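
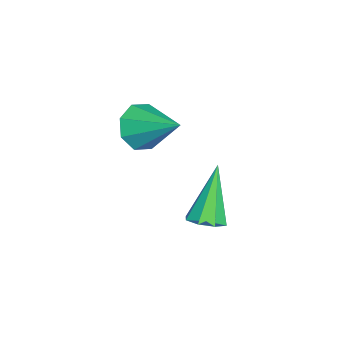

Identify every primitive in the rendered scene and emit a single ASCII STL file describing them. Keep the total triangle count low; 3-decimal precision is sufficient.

solid 
facet normal -0.430 -0.752 -0.499
outer loop
vertex 0.396 -1.272 2.758
vertex -0.374 -0.808 2.723
vertex 0.353 -0.875 2.197
endloop
endfacet
facet normal 0.998 0.020 -0.062
outer loop
vertex 0.396 -1.272 2.758
vertex 0.353 -0.875 2.197
vertex 0.414 0.568 3.637
endloop
endfacet
facet normal -0.431 -0.752 -0.500
outer loop
vertex 0.353 -0.875 2.197
vertex -0.374 -0.808 2.723
vertex -0.116 -0.438 1.944
endloop
endfacet
facet normal 0.718 0.476 -0.508
outer loop
vertex 0.353 -0.875 2.197
vertex -0.116 -0.438 1.944
vertex 0.414 0.568 3.637
endloop
endfacet
facet normal -0.430 -0.752 -0.500
outer loop
vertex -0.116 -0.438 1.944
vertex -0.374 -0.808 2.723
vertex -0.736 -0.218 2.147
endloop
endfacet
facet normal 0.122 0.836 -0.535
outer loop
vertex -0.116 -0.438 1.944
vertex -0.736 -0.218 2.147
vertex 0.414 0.568 3.637
endloop
endfacet
facet normal -0.431 -0.752 -0.499
outer loop
vertex -0.736 -0.218 2.147
vertex -0.374 -0.808 2.723
vertex -1.144 -0.343 2.688
endloop
endfacet
facet normal -0.441 0.888 -0.128
outer loop
vertex -0.736 -0.218 2.147
vertex -1.144 -0.343 2.688
vertex 0.414 0.568 3.637
endloop
endfacet
facet normal -0.431 -0.752 -0.499
outer loop
vertex -1.144 -0.343 2.688
vertex -0.374 -0.808 2.723
vertex -1.101 -0.74 3.249
endloop
endfacet
facet normal -0.642 0.602 0.475
outer loop
vertex -1.144 -0.343 2.688
vertex -1.101 -0.74 3.249
vertex 0.414 0.568 3.637
endloop
endfacet
facet normal -0.432 -0.751 -0.500
outer loop
vertex -1.101 -0.74 3.249
vertex -0.374 -0.808 2.723
vertex -0.633 -1.177 3.501
endloop
endfacet
facet normal -0.361 0.145 0.921
outer loop
vertex -1.101 -0.74 3.249
vertex -0.633 -1.177 3.501
vertex 0.414 0.568 3.637
endloop
endfacet
facet normal -0.431 -0.751 -0.500
outer loop
vertex -0.633 -1.177 3.501
vertex -0.374 -0.808 2.723
vertex -0.013 -1.398 3.298
endloop
endfacet
facet normal 0.234 -0.214 0.948
outer loop
vertex -0.633 -1.177 3.501
vertex -0.013 -1.398 3.298
vertex 0.414 0.568 3.637
endloop
endfacet
facet normal -0.430 -0.751 -0.501
outer loop
vertex -0.013 -1.398 3.298
vertex -0.374 -0.808 2.723
vertex 0.396 -1.272 2.758
endloop
endfacet
facet normal 0.797 -0.267 0.542
outer loop
vertex -0.013 -1.398 3.298
vertex 0.396 -1.272 2.758
vertex 0.414 0.568 3.637
endloop
endfacet
facet normal 0.470 -0.071 -0.880
outer loop
vertex 0.566 1.154 -0.867
vertex -0.026 1.292 -1.194
vertex 0.494 1.671 -0.947
endloop
endfacet
facet normal 0.707 0.203 0.678
outer loop
vertex 0.566 1.154 -0.867
vertex 0.494 1.671 -0.947
vertex -1.054 1.448 0.734
endloop
endfacet
facet normal 0.469 -0.070 -0.880
outer loop
vertex 0.494 1.671 -0.947
vertex -0.026 1.292 -1.194
vertex 0.118 1.966 -1.171
endloop
endfacet
facet normal 0.370 0.813 0.449
outer loop
vertex 0.494 1.671 -0.947
vertex 0.118 1.966 -1.171
vertex -1.054 1.448 0.734
endloop
endfacet
facet normal 0.470 -0.070 -0.880
outer loop
vertex 0.118 1.966 -1.171
vertex -0.026 1.292 -1.194
vertex -0.343 1.866 -1.409
endloop
endfacet
facet normal -0.260 0.960 0.101
outer loop
vertex 0.118 1.966 -1.171
vertex -0.343 1.866 -1.409
vertex -1.054 1.448 0.734
endloop
endfacet
facet normal 0.470 -0.070 -0.880
outer loop
vertex -0.343 1.866 -1.409
vertex -0.026 1.292 -1.194
vertex -0.618 1.43 -1.521
endloop
endfacet
facet normal -0.815 0.556 -0.162
outer loop
vertex -0.343 1.866 -1.409
vertex -0.618 1.43 -1.521
vertex -1.054 1.448 0.734
endloop
endfacet
facet normal 0.469 -0.072 -0.880
outer loop
vertex -0.618 1.43 -1.521
vertex -0.026 1.292 -1.194
vertex -0.547 0.913 -1.441
endloop
endfacet
facet normal -0.969 -0.162 -0.186
outer loop
vertex -0.618 1.43 -1.521
vertex -0.547 0.913 -1.441
vertex -1.054 1.448 0.734
endloop
endfacet
facet normal 0.470 -0.072 -0.880
outer loop
vertex -0.547 0.913 -1.441
vertex -0.026 1.292 -1.194
vertex -0.171 0.618 -1.216
endloop
endfacet
facet normal -0.632 -0.773 0.043
outer loop
vertex -0.547 0.913 -1.441
vertex -0.171 0.618 -1.216
vertex -1.054 1.448 0.734
endloop
endfacet
facet normal 0.468 -0.072 -0.881
outer loop
vertex -0.171 0.618 -1.216
vertex -0.026 1.292 -1.194
vertex 0.29 0.718 -0.979
endloop
endfacet
facet normal -0.001 -0.920 0.391
outer loop
vertex -0.171 0.618 -1.216
vertex 0.29 0.718 -0.979
vertex -1.054 1.448 0.734
endloop
endfacet
facet normal 0.470 -0.071 -0.880
outer loop
vertex 0.29 0.718 -0.979
vertex -0.026 1.292 -1.194
vertex 0.566 1.154 -0.867
endloop
endfacet
facet normal 0.552 -0.517 0.654
outer loop
vertex 0.29 0.718 -0.979
vertex 0.566 1.154 -0.867
vertex -1.054 1.448 0.734
endloop
endfacet

endsolid


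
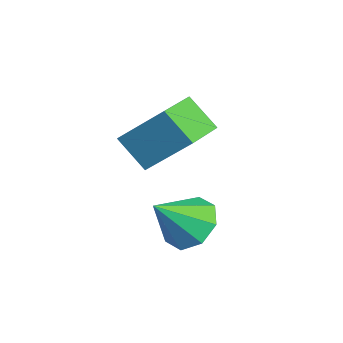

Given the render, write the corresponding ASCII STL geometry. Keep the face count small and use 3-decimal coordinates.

solid 
facet normal -0.362 -0.602 -0.712
outer loop
vertex -1.283 -1.408 2.182
vertex -2.523 -0.314 1.888
vertex -0.452 -0.734 1.189
endloop
endfacet
facet normal 0.738 -0.652 0.175
outer loop
vertex 0.323 0.554 2.712
vertex -1.283 -1.408 2.182
vertex -0.452 -0.734 1.189
endloop
endfacet
facet normal -0.362 -0.601 -0.712
outer loop
vertex -0.452 -0.734 1.189
vertex -2.523 -0.314 1.888
vertex -1.692 0.361 0.895
endloop
endfacet
facet normal 0.569 0.462 -0.680
outer loop
vertex -1.692 0.361 0.895
vertex 0.323 0.554 2.712
vertex -0.452 -0.734 1.189
endloop
endfacet
facet normal -0.569 -0.462 0.680
outer loop
vertex -1.283 -1.408 2.182
vertex -1.748 0.974 3.411
vertex -2.523 -0.314 1.888
endloop
endfacet
facet normal 0.738 -0.652 0.175
outer loop
vertex -0.508 -0.121 3.705
vertex -1.283 -1.408 2.182
vertex 0.323 0.554 2.712
endloop
endfacet
facet normal -0.569 -0.462 0.680
outer loop
vertex -0.508 -0.121 3.705
vertex -1.748 0.974 3.411
vertex -1.283 -1.408 2.182
endloop
endfacet
facet normal -0.738 0.651 -0.175
outer loop
vertex -2.523 -0.314 1.888
vertex -1.748 0.974 3.411
vertex -1.692 0.361 0.895
endloop
endfacet
facet normal 0.569 0.462 -0.680
outer loop
vertex -0.917 1.648 2.418
vertex 0.323 0.554 2.712
vertex -1.692 0.361 0.895
endloop
endfacet
facet normal -0.738 0.652 -0.175
outer loop
vertex -1.692 0.361 0.895
vertex -1.748 0.974 3.411
vertex -0.917 1.648 2.418
endloop
endfacet
facet normal 0.362 0.602 0.712
outer loop
vertex -0.917 1.648 2.418
vertex -0.508 -0.121 3.705
vertex 0.323 0.554 2.712
endloop
endfacet
facet normal 0.363 0.602 0.712
outer loop
vertex -1.748 0.974 3.411
vertex -0.508 -0.121 3.705
vertex -0.917 1.648 2.418
endloop
endfacet
facet normal -0.186 0.679 -0.710
outer loop
vertex 2.257 0.775 0.385
vertex 1.515 0.171 0.002
vertex 1.553 0.92 0.708
endloop
endfacet
facet normal 0.448 0.304 0.841
outer loop
vertex 2.257 0.775 0.385
vertex 1.553 0.92 0.708
vertex 1.845 -1.031 1.258
endloop
endfacet
facet normal -0.187 0.679 -0.710
outer loop
vertex 1.553 0.92 0.708
vertex 1.515 0.171 0.002
vertex 0.827 0.626 0.618
endloop
endfacet
facet normal -0.213 0.235 0.948
outer loop
vertex 1.553 0.92 0.708
vertex 0.827 0.626 0.618
vertex 1.845 -1.031 1.258
endloop
endfacet
facet normal -0.186 0.680 -0.710
outer loop
vertex 0.827 0.626 0.618
vertex 1.515 0.171 0.002
vertex 0.504 0.066 0.166
endloop
endfacet
facet normal -0.699 -0.160 0.697
outer loop
vertex 0.827 0.626 0.618
vertex 0.504 0.066 0.166
vertex 1.845 -1.031 1.258
endloop
endfacet
facet normal -0.186 0.679 -0.710
outer loop
vertex 0.504 0.066 0.166
vertex 1.515 0.171 0.002
vertex 0.774 -0.432 -0.381
endloop
endfacet
facet normal -0.723 -0.650 0.235
outer loop
vertex 0.504 0.066 0.166
vertex 0.774 -0.432 -0.381
vertex 1.845 -1.031 1.258
endloop
endfacet
facet normal -0.186 0.679 -0.710
outer loop
vertex 0.774 -0.432 -0.381
vertex 1.515 0.171 0.002
vertex 1.478 -0.578 -0.705
endloop
endfacet
facet normal -0.273 -0.947 -0.167
outer loop
vertex 0.774 -0.432 -0.381
vertex 1.478 -0.578 -0.705
vertex 1.845 -1.031 1.258
endloop
endfacet
facet normal -0.186 0.679 -0.710
outer loop
vertex 1.478 -0.578 -0.705
vertex 1.515 0.171 0.002
vertex 2.204 -0.284 -0.614
endloop
endfacet
facet normal 0.390 -0.878 -0.276
outer loop
vertex 1.478 -0.578 -0.705
vertex 2.204 -0.284 -0.614
vertex 1.845 -1.031 1.258
endloop
endfacet
facet normal -0.186 0.679 -0.710
outer loop
vertex 2.204 -0.284 -0.614
vertex 1.515 0.171 0.002
vertex 2.527 0.276 -0.163
endloop
endfacet
facet normal 0.875 -0.484 -0.025
outer loop
vertex 2.204 -0.284 -0.614
vertex 2.527 0.276 -0.163
vertex 1.845 -1.031 1.258
endloop
endfacet
facet normal -0.186 0.679 -0.710
outer loop
vertex 2.527 0.276 -0.163
vertex 1.515 0.171 0.002
vertex 2.257 0.775 0.385
endloop
endfacet
facet normal 0.899 0.006 0.437
outer loop
vertex 2.527 0.276 -0.163
vertex 2.257 0.775 0.385
vertex 1.845 -1.031 1.258
endloop
endfacet

endsolid


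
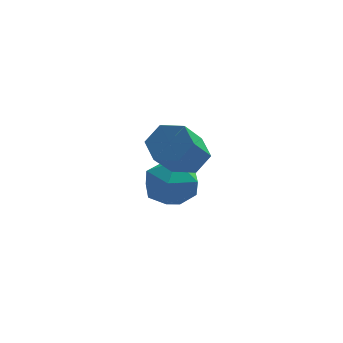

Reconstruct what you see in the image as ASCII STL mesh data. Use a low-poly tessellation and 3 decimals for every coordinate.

solid 
facet normal 0.349 0.636 -0.689
outer loop
vertex 2.451 -2.165 -1.145
vertex 1.926 -1.956 -1.218
vertex 2.273 -1.725 -0.829
endloop
endfacet
facet normal 0.884 0.023 0.467
outer loop
vertex 2.451 -2.165 -1.145
vertex 2.273 -1.725 -0.829
vertex 2.02 -2.953 -0.29
endloop
endfacet
facet normal 0.884 0.023 0.467
outer loop
vertex 2.02 -2.953 -0.29
vertex 2.273 -1.725 -0.829
vertex 1.842 -2.512 0.026
endloop
endfacet
facet normal -0.347 -0.635 0.691
outer loop
vertex 2.02 -2.953 -0.29
vertex 1.842 -2.512 0.026
vertex 1.494 -2.744 -0.362
endloop
endfacet
facet normal 0.348 0.636 -0.688
outer loop
vertex 2.273 -1.725 -0.829
vertex 1.926 -1.956 -1.218
vertex 1.747 -1.516 -0.902
endloop
endfacet
facet normal 0.171 0.680 0.713
outer loop
vertex 2.273 -1.725 -0.829
vertex 1.747 -1.516 -0.902
vertex 1.842 -2.512 0.026
endloop
endfacet
facet normal 0.170 0.680 0.713
outer loop
vertex 1.842 -2.512 0.026
vertex 1.747 -1.516 -0.902
vertex 1.316 -2.304 -0.047
endloop
endfacet
facet normal -0.347 -0.635 0.691
outer loop
vertex 1.842 -2.512 0.026
vertex 1.316 -2.304 -0.047
vertex 1.494 -2.744 -0.362
endloop
endfacet
facet normal 0.347 0.636 -0.689
outer loop
vertex 1.747 -1.516 -0.902
vertex 1.926 -1.956 -1.218
vertex 1.4 -1.747 -1.29
endloop
endfacet
facet normal -0.713 0.657 0.246
outer loop
vertex 1.747 -1.516 -0.902
vertex 1.4 -1.747 -1.29
vertex 1.316 -2.304 -0.047
endloop
endfacet
facet normal -0.713 0.657 0.246
outer loop
vertex 1.316 -2.304 -0.047
vertex 1.4 -1.747 -1.29
vertex 0.969 -2.535 -0.435
endloop
endfacet
facet normal -0.349 -0.635 0.690
outer loop
vertex 1.316 -2.304 -0.047
vertex 0.969 -2.535 -0.435
vertex 1.494 -2.744 -0.362
endloop
endfacet
facet normal 0.347 0.635 -0.691
outer loop
vertex 1.4 -1.747 -1.29
vertex 1.926 -1.956 -1.218
vertex 1.578 -2.188 -1.606
endloop
endfacet
facet normal -0.884 -0.023 -0.467
outer loop
vertex 1.4 -1.747 -1.29
vertex 1.578 -2.188 -1.606
vertex 0.969 -2.535 -0.435
endloop
endfacet
facet normal -0.884 -0.023 -0.467
outer loop
vertex 0.969 -2.535 -0.435
vertex 1.578 -2.188 -1.606
vertex 1.147 -2.975 -0.751
endloop
endfacet
facet normal -0.349 -0.636 0.689
outer loop
vertex 0.969 -2.535 -0.435
vertex 1.147 -2.975 -0.751
vertex 1.494 -2.744 -0.362
endloop
endfacet
facet normal 0.347 0.635 -0.691
outer loop
vertex 1.578 -2.188 -1.606
vertex 1.926 -1.956 -1.218
vertex 2.104 -2.396 -1.533
endloop
endfacet
facet normal -0.170 -0.681 -0.712
outer loop
vertex 1.578 -2.188 -1.606
vertex 2.104 -2.396 -1.533
vertex 1.147 -2.975 -0.751
endloop
endfacet
facet normal -0.171 -0.680 -0.713
outer loop
vertex 1.147 -2.975 -0.751
vertex 2.104 -2.396 -1.533
vertex 1.673 -3.184 -0.678
endloop
endfacet
facet normal -0.348 -0.636 0.688
outer loop
vertex 1.147 -2.975 -0.751
vertex 1.673 -3.184 -0.678
vertex 1.494 -2.744 -0.362
endloop
endfacet
facet normal 0.349 0.635 -0.690
outer loop
vertex 2.104 -2.396 -1.533
vertex 1.926 -1.956 -1.218
vertex 2.451 -2.165 -1.145
endloop
endfacet
facet normal 0.713 -0.657 -0.246
outer loop
vertex 2.104 -2.396 -1.533
vertex 2.451 -2.165 -1.145
vertex 1.673 -3.184 -0.678
endloop
endfacet
facet normal 0.713 -0.657 -0.246
outer loop
vertex 1.673 -3.184 -0.678
vertex 2.451 -2.165 -1.145
vertex 2.02 -2.953 -0.29
endloop
endfacet
facet normal -0.347 -0.636 0.689
outer loop
vertex 1.673 -3.184 -0.678
vertex 2.02 -2.953 -0.29
vertex 1.494 -2.744 -0.362
endloop
endfacet
facet normal -0.359 0.352 0.864
outer loop
vertex 1.496 0.189 -2.699
vertex 1.074 -0.447 -2.615
vertex 1.786 -0.419 -2.331
endloop
endfacet
facet normal 0.302 0.595 0.745
outer loop
vertex 1.496 0.189 -2.699
vertex 1.786 -0.419 -2.331
vertex 2.223 -0.023 -2.824
endloop
endfacet
facet normal 0.297 0.947 0.122
outer loop
vertex 1.496 0.189 -2.699
vertex 2.223 -0.023 -2.824
vertex 1.78 0.192 -3.412
endloop
endfacet
facet normal -0.365 0.920 -0.142
outer loop
vertex 1.496 0.189 -2.699
vertex 1.78 0.192 -3.412
vertex 1.07 -0.07 -3.283
endloop
endfacet
facet normal -0.771 0.553 0.317
outer loop
vertex 1.496 0.189 -2.699
vertex 1.07 -0.07 -3.283
vertex 1.074 -0.447 -2.615
endloop
endfacet
facet normal 0.735 0.032 0.677
outer loop
vertex 2.223 -0.023 -2.824
vertex 1.786 -0.419 -2.331
vertex 2.25 -0.79 -2.817
endloop
endfacet
facet normal -0.333 -0.362 0.871
outer loop
vertex 1.786 -0.419 -2.331
vertex 1.074 -0.447 -2.615
vertex 1.54 -1.052 -2.688
endloop
endfacet
facet normal -0.999 -0.035 -0.014
outer loop
vertex 1.074 -0.447 -2.615
vertex 1.07 -0.07 -3.283
vertex 1.097 -0.837 -3.276
endloop
endfacet
facet normal -0.343 0.559 -0.755
outer loop
vertex 1.07 -0.07 -3.283
vertex 1.78 0.192 -3.412
vertex 1.534 -0.441 -3.769
endloop
endfacet
facet normal 0.728 0.601 -0.329
outer loop
vertex 1.78 0.192 -3.412
vertex 2.223 -0.023 -2.824
vertex 2.246 -0.413 -3.485
endloop
endfacet
facet normal 0.365 -0.920 0.142
outer loop
vertex 1.824 -1.049 -3.401
vertex 2.25 -0.79 -2.817
vertex 1.54 -1.052 -2.688
endloop
endfacet
facet normal -0.297 -0.947 -0.122
outer loop
vertex 1.824 -1.049 -3.401
vertex 1.54 -1.052 -2.688
vertex 1.097 -0.837 -3.276
endloop
endfacet
facet normal -0.302 -0.595 -0.745
outer loop
vertex 1.824 -1.049 -3.401
vertex 1.097 -0.837 -3.276
vertex 1.534 -0.441 -3.769
endloop
endfacet
facet normal 0.359 -0.352 -0.864
outer loop
vertex 1.824 -1.049 -3.401
vertex 1.534 -0.441 -3.769
vertex 2.246 -0.413 -3.485
endloop
endfacet
facet normal 0.771 -0.553 -0.317
outer loop
vertex 1.824 -1.049 -3.401
vertex 2.246 -0.413 -3.485
vertex 2.25 -0.79 -2.817
endloop
endfacet
facet normal 0.343 -0.559 0.755
outer loop
vertex 1.54 -1.052 -2.688
vertex 2.25 -0.79 -2.817
vertex 1.786 -0.419 -2.331
endloop
endfacet
facet normal -0.728 -0.601 0.329
outer loop
vertex 1.097 -0.837 -3.276
vertex 1.54 -1.052 -2.688
vertex 1.074 -0.447 -2.615
endloop
endfacet
facet normal -0.735 -0.032 -0.677
outer loop
vertex 1.534 -0.441 -3.769
vertex 1.097 -0.837 -3.276
vertex 1.07 -0.07 -3.283
endloop
endfacet
facet normal 0.333 0.362 -0.871
outer loop
vertex 2.246 -0.413 -3.485
vertex 1.534 -0.441 -3.769
vertex 1.78 0.192 -3.412
endloop
endfacet
facet normal 0.999 0.035 0.014
outer loop
vertex 2.25 -0.79 -2.817
vertex 2.246 -0.413 -3.485
vertex 2.223 -0.023 -2.824
endloop
endfacet

endsolid


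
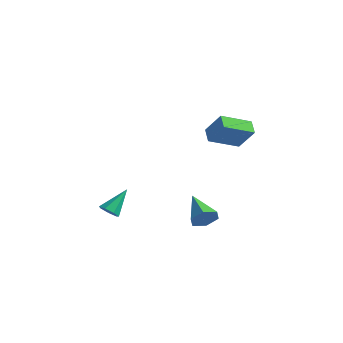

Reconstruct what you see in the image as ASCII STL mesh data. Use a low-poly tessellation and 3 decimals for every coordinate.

solid 
facet normal -0.586 -0.043 -0.809
outer loop
vertex 2.425 1.333 2.846
vertex 1.773 1.95 3.286
vertex 3.404 2.936 2.051
endloop
endfacet
facet normal 0.652 -0.617 -0.440
outer loop
vertex 4.407 3.01 3.434
vertex 2.425 1.333 2.846
vertex 3.404 2.936 2.051
endloop
endfacet
facet normal -0.586 -0.043 -0.809
outer loop
vertex 3.404 2.936 2.051
vertex 1.773 1.95 3.286
vertex 2.752 3.553 2.491
endloop
endfacet
facet normal 0.480 0.786 -0.390
outer loop
vertex 2.752 3.553 2.491
vertex 4.407 3.01 3.434
vertex 3.404 2.936 2.051
endloop
endfacet
facet normal -0.480 -0.786 0.390
outer loop
vertex 2.425 1.333 2.846
vertex 2.776 2.024 4.669
vertex 1.773 1.95 3.286
endloop
endfacet
facet normal 0.652 -0.617 -0.440
outer loop
vertex 3.428 1.407 4.229
vertex 2.425 1.333 2.846
vertex 4.407 3.01 3.434
endloop
endfacet
facet normal -0.480 -0.786 0.390
outer loop
vertex 3.428 1.407 4.229
vertex 2.776 2.024 4.669
vertex 2.425 1.333 2.846
endloop
endfacet
facet normal -0.652 0.617 0.440
outer loop
vertex 1.773 1.95 3.286
vertex 2.776 2.024 4.669
vertex 2.752 3.553 2.491
endloop
endfacet
facet normal 0.480 0.786 -0.390
outer loop
vertex 3.755 3.627 3.874
vertex 4.407 3.01 3.434
vertex 2.752 3.553 2.491
endloop
endfacet
facet normal -0.652 0.617 0.440
outer loop
vertex 2.752 3.553 2.491
vertex 2.776 2.024 4.669
vertex 3.755 3.627 3.874
endloop
endfacet
facet normal 0.586 0.043 0.809
outer loop
vertex 3.755 3.627 3.874
vertex 3.428 1.407 4.229
vertex 4.407 3.01 3.434
endloop
endfacet
facet normal 0.586 0.043 0.809
outer loop
vertex 2.776 2.024 4.669
vertex 3.428 1.407 4.229
vertex 3.755 3.627 3.874
endloop
endfacet
facet normal 0.772 -0.485 -0.411
outer loop
vertex 3.023 1.412 -2.703
vertex 2.458 1.016 -3.296
vertex 2.849 1.812 -3.502
endloop
endfacet
facet normal 0.299 0.878 0.374
outer loop
vertex 3.023 1.412 -2.703
vertex 2.849 1.812 -3.502
vertex 0.822 2.044 -2.424
endloop
endfacet
facet normal 0.771 -0.485 -0.412
outer loop
vertex 2.849 1.812 -3.502
vertex 2.458 1.016 -3.296
vertex 2.283 1.416 -4.095
endloop
endfacet
facet normal -0.141 0.880 -0.454
outer loop
vertex 2.849 1.812 -3.502
vertex 2.283 1.416 -4.095
vertex 0.822 2.044 -2.424
endloop
endfacet
facet normal 0.772 -0.484 -0.412
outer loop
vertex 2.283 1.416 -4.095
vertex 2.458 1.016 -3.296
vertex 1.893 0.62 -3.89
endloop
endfacet
facet normal -0.709 0.171 -0.684
outer loop
vertex 2.283 1.416 -4.095
vertex 1.893 0.62 -3.89
vertex 0.822 2.044 -2.424
endloop
endfacet
facet normal 0.772 -0.485 -0.411
outer loop
vertex 1.893 0.62 -3.89
vertex 2.458 1.016 -3.296
vertex 2.067 0.22 -3.091
endloop
endfacet
facet normal -0.837 -0.540 -0.088
outer loop
vertex 1.893 0.62 -3.89
vertex 2.067 0.22 -3.091
vertex 0.822 2.044 -2.424
endloop
endfacet
facet normal 0.771 -0.485 -0.412
outer loop
vertex 2.067 0.22 -3.091
vertex 2.458 1.016 -3.296
vertex 2.633 0.616 -2.498
endloop
endfacet
facet normal -0.397 -0.542 0.741
outer loop
vertex 2.067 0.22 -3.091
vertex 2.633 0.616 -2.498
vertex 0.822 2.044 -2.424
endloop
endfacet
facet normal 0.772 -0.484 -0.412
outer loop
vertex 2.633 0.616 -2.498
vertex 2.458 1.016 -3.296
vertex 3.023 1.412 -2.703
endloop
endfacet
facet normal 0.171 0.166 0.971
outer loop
vertex 2.633 0.616 -2.498
vertex 3.023 1.412 -2.703
vertex 0.822 2.044 -2.424
endloop
endfacet
facet normal -0.105 -0.744 -0.660
outer loop
vertex -3.042 0.103 -4.607
vertex -3.693 -0.009 -4.377
vertex -3.479 0.416 -4.89
endloop
endfacet
facet normal 0.686 0.633 -0.359
outer loop
vertex -3.042 0.103 -4.607
vertex -3.479 0.416 -4.89
vertex -3.487 1.449 -3.083
endloop
endfacet
facet normal -0.105 -0.744 -0.660
outer loop
vertex -3.479 0.416 -4.89
vertex -3.693 -0.009 -4.377
vertex -4.078 0.408 -4.786
endloop
endfacet
facet normal -0.097 0.864 -0.494
outer loop
vertex -3.479 0.416 -4.89
vertex -4.078 0.408 -4.786
vertex -3.487 1.449 -3.083
endloop
endfacet
facet normal -0.105 -0.744 -0.660
outer loop
vertex -4.078 0.408 -4.786
vertex -3.693 -0.009 -4.377
vertex -4.387 0.086 -4.374
endloop
endfacet
facet normal -0.781 0.615 -0.105
outer loop
vertex -4.078 0.408 -4.786
vertex -4.387 0.086 -4.374
vertex -3.487 1.449 -3.083
endloop
endfacet
facet normal -0.105 -0.745 -0.659
outer loop
vertex -4.387 0.086 -4.374
vertex -3.693 -0.009 -4.377
vertex -4.173 -0.307 -3.964
endloop
endfacet
facet normal -0.853 0.074 0.516
outer loop
vertex -4.387 0.086 -4.374
vertex -4.173 -0.307 -3.964
vertex -3.487 1.449 -3.083
endloop
endfacet
facet normal -0.105 -0.744 -0.659
outer loop
vertex -4.173 -0.307 -3.964
vertex -3.693 -0.009 -4.377
vertex -3.598 -0.477 -3.864
endloop
endfacet
facet normal -0.260 -0.350 0.900
outer loop
vertex -4.173 -0.307 -3.964
vertex -3.598 -0.477 -3.864
vertex -3.487 1.449 -3.083
endloop
endfacet
facet normal -0.105 -0.744 -0.659
outer loop
vertex -3.598 -0.477 -3.864
vertex -3.693 -0.009 -4.377
vertex -3.095 -0.294 -4.151
endloop
endfacet
facet normal 0.556 -0.340 0.758
outer loop
vertex -3.598 -0.477 -3.864
vertex -3.095 -0.294 -4.151
vertex -3.487 1.449 -3.083
endloop
endfacet
facet normal -0.105 -0.744 -0.660
outer loop
vertex -3.095 -0.294 -4.151
vertex -3.693 -0.009 -4.377
vertex -3.042 0.103 -4.607
endloop
endfacet
facet normal 0.975 0.098 0.198
outer loop
vertex -3.095 -0.294 -4.151
vertex -3.042 0.103 -4.607
vertex -3.487 1.449 -3.083
endloop
endfacet

endsolid


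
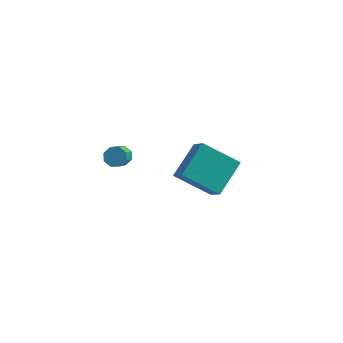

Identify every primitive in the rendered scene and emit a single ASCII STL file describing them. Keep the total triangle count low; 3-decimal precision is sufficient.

solid 
facet normal -0.027 0.760 -0.649
outer loop
vertex 0.065 -1.921 2.782
vertex -0.399 -2.134 2.552
vertex -0.292 -1.775 2.968
endloop
endfacet
facet normal 0.552 0.553 0.624
outer loop
vertex 0.065 -1.921 2.782
vertex -0.292 -1.775 2.968
vertex 0.102 -2.992 3.699
endloop
endfacet
facet normal 0.550 0.554 0.625
outer loop
vertex 0.102 -2.992 3.699
vertex -0.292 -1.775 2.968
vertex -0.255 -2.846 3.884
endloop
endfacet
facet normal 0.026 -0.759 0.650
outer loop
vertex 0.102 -2.992 3.699
vertex -0.255 -2.846 3.884
vertex -0.361 -3.206 3.468
endloop
endfacet
facet normal -0.026 0.760 -0.649
outer loop
vertex -0.292 -1.775 2.968
vertex -0.399 -2.134 2.552
vertex -0.712 -1.839 2.91
endloop
endfacet
facet normal -0.200 0.633 0.748
outer loop
vertex -0.292 -1.775 2.968
vertex -0.712 -1.839 2.91
vertex -0.255 -2.846 3.884
endloop
endfacet
facet normal -0.200 0.633 0.748
outer loop
vertex -0.255 -2.846 3.884
vertex -0.712 -1.839 2.91
vertex -0.675 -2.91 3.826
endloop
endfacet
facet normal 0.026 -0.759 0.650
outer loop
vertex -0.255 -2.846 3.884
vertex -0.675 -2.91 3.826
vertex -0.361 -3.206 3.468
endloop
endfacet
facet normal -0.026 0.760 -0.649
outer loop
vertex -0.712 -1.839 2.91
vertex -0.399 -2.134 2.552
vertex -0.948 -2.076 2.642
endloop
endfacet
facet normal -0.834 0.341 0.433
outer loop
vertex -0.712 -1.839 2.91
vertex -0.948 -2.076 2.642
vertex -0.675 -2.91 3.826
endloop
endfacet
facet normal -0.834 0.341 0.433
outer loop
vertex -0.675 -2.91 3.826
vertex -0.948 -2.076 2.642
vertex -0.911 -3.147 3.558
endloop
endfacet
facet normal 0.025 -0.760 0.650
outer loop
vertex -0.675 -2.91 3.826
vertex -0.911 -3.147 3.558
vertex -0.361 -3.206 3.468
endloop
endfacet
facet normal -0.026 0.759 -0.650
outer loop
vertex -0.948 -2.076 2.642
vertex -0.399 -2.134 2.552
vertex -0.862 -2.348 2.321
endloop
endfacet
facet normal -0.979 -0.150 -0.136
outer loop
vertex -0.948 -2.076 2.642
vertex -0.862 -2.348 2.321
vertex -0.911 -3.147 3.558
endloop
endfacet
facet normal -0.979 -0.150 -0.136
outer loop
vertex -0.911 -3.147 3.558
vertex -0.862 -2.348 2.321
vertex -0.825 -3.419 3.238
endloop
endfacet
facet normal 0.025 -0.758 0.651
outer loop
vertex -0.911 -3.147 3.558
vertex -0.825 -3.419 3.238
vertex -0.361 -3.206 3.468
endloop
endfacet
facet normal -0.026 0.759 -0.650
outer loop
vertex -0.862 -2.348 2.321
vertex -0.399 -2.134 2.552
vertex -0.505 -2.494 2.136
endloop
endfacet
facet normal -0.550 -0.554 -0.625
outer loop
vertex -0.862 -2.348 2.321
vertex -0.505 -2.494 2.136
vertex -0.825 -3.419 3.238
endloop
endfacet
facet normal -0.552 -0.553 -0.624
outer loop
vertex -0.825 -3.419 3.238
vertex -0.505 -2.494 2.136
vertex -0.468 -3.565 3.052
endloop
endfacet
facet normal 0.027 -0.760 0.649
outer loop
vertex -0.825 -3.419 3.238
vertex -0.468 -3.565 3.052
vertex -0.361 -3.206 3.468
endloop
endfacet
facet normal -0.026 0.759 -0.650
outer loop
vertex -0.505 -2.494 2.136
vertex -0.399 -2.134 2.552
vertex -0.085 -2.43 2.194
endloop
endfacet
facet normal 0.200 -0.633 -0.748
outer loop
vertex -0.505 -2.494 2.136
vertex -0.085 -2.43 2.194
vertex -0.468 -3.565 3.052
endloop
endfacet
facet normal 0.200 -0.633 -0.748
outer loop
vertex -0.468 -3.565 3.052
vertex -0.085 -2.43 2.194
vertex -0.048 -3.501 3.11
endloop
endfacet
facet normal 0.026 -0.760 0.649
outer loop
vertex -0.468 -3.565 3.052
vertex -0.048 -3.501 3.11
vertex -0.361 -3.206 3.468
endloop
endfacet
facet normal -0.025 0.760 -0.650
outer loop
vertex -0.085 -2.43 2.194
vertex -0.399 -2.134 2.552
vertex 0.151 -2.193 2.462
endloop
endfacet
facet normal 0.834 -0.341 -0.433
outer loop
vertex -0.085 -2.43 2.194
vertex 0.151 -2.193 2.462
vertex -0.048 -3.501 3.11
endloop
endfacet
facet normal 0.834 -0.341 -0.433
outer loop
vertex -0.048 -3.501 3.11
vertex 0.151 -2.193 2.462
vertex 0.188 -3.264 3.378
endloop
endfacet
facet normal 0.026 -0.760 0.649
outer loop
vertex -0.048 -3.501 3.11
vertex 0.188 -3.264 3.378
vertex -0.361 -3.206 3.468
endloop
endfacet
facet normal -0.025 0.758 -0.651
outer loop
vertex 0.151 -2.193 2.462
vertex -0.399 -2.134 2.552
vertex 0.065 -1.921 2.782
endloop
endfacet
facet normal 0.979 0.150 0.136
outer loop
vertex 0.151 -2.193 2.462
vertex 0.065 -1.921 2.782
vertex 0.188 -3.264 3.378
endloop
endfacet
facet normal 0.979 0.150 0.135
outer loop
vertex 0.188 -3.264 3.378
vertex 0.065 -1.921 2.782
vertex 0.102 -2.992 3.699
endloop
endfacet
facet normal 0.026 -0.759 0.650
outer loop
vertex 0.188 -3.264 3.378
vertex 0.102 -2.992 3.699
vertex -0.361 -3.206 3.468
endloop
endfacet
facet normal -0.390 0.603 -0.696
outer loop
vertex 0.932 2.453 -3.008
vertex 1.571 4.145 -1.901
vertex 2.847 2.44 -4.092
endloop
endfacet
facet normal -0.301 -0.798 -0.522
outer loop
vertex 3.549 1.355 -2.839
vertex 0.932 2.453 -3.008
vertex 2.847 2.44 -4.092
endloop
endfacet
facet normal -0.390 0.603 -0.696
outer loop
vertex 2.847 2.44 -4.092
vertex 1.571 4.145 -1.901
vertex 3.485 4.132 -2.985
endloop
endfacet
facet normal 0.870 -0.006 -0.493
outer loop
vertex 3.485 4.132 -2.985
vertex 3.549 1.355 -2.839
vertex 2.847 2.44 -4.092
endloop
endfacet
facet normal -0.870 0.006 0.493
outer loop
vertex 0.932 2.453 -3.008
vertex 2.273 3.06 -0.648
vertex 1.571 4.145 -1.901
endloop
endfacet
facet normal -0.301 -0.798 -0.522
outer loop
vertex 1.635 1.368 -1.755
vertex 0.932 2.453 -3.008
vertex 3.549 1.355 -2.839
endloop
endfacet
facet normal -0.870 0.006 0.493
outer loop
vertex 1.635 1.368 -1.755
vertex 2.273 3.06 -0.648
vertex 0.932 2.453 -3.008
endloop
endfacet
facet normal 0.301 0.798 0.522
outer loop
vertex 1.571 4.145 -1.901
vertex 2.273 3.06 -0.648
vertex 3.485 4.132 -2.985
endloop
endfacet
facet normal 0.870 -0.006 -0.493
outer loop
vertex 4.188 3.047 -1.732
vertex 3.549 1.355 -2.839
vertex 3.485 4.132 -2.985
endloop
endfacet
facet normal 0.301 0.798 0.522
outer loop
vertex 3.485 4.132 -2.985
vertex 2.273 3.06 -0.648
vertex 4.188 3.047 -1.732
endloop
endfacet
facet normal 0.390 -0.603 0.696
outer loop
vertex 4.188 3.047 -1.732
vertex 1.635 1.368 -1.755
vertex 3.549 1.355 -2.839
endloop
endfacet
facet normal 0.390 -0.603 0.696
outer loop
vertex 2.273 3.06 -0.648
vertex 1.635 1.368 -1.755
vertex 4.188 3.047 -1.732
endloop
endfacet

endsolid


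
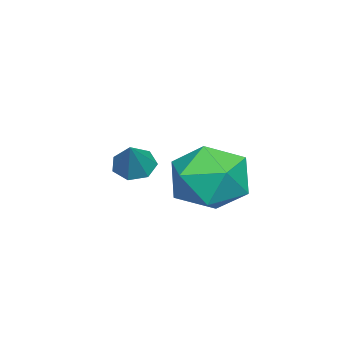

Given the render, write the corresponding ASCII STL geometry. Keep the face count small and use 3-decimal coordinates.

solid 
facet normal -0.643 -0.148 -0.752
outer loop
vertex 0.005 -1.231 -2.142
vertex -0.354 -0.718 -1.936
vertex 0.148 -0.723 -2.364
endloop
endfacet
facet normal 0.924 -0.338 -0.177
outer loop
vertex 0.005 -1.231 -2.142
vertex 0.148 -0.723 -2.364
vertex 0.494 -0.522 -0.944
endloop
endfacet
facet normal -0.642 -0.149 -0.752
outer loop
vertex 0.148 -0.723 -2.364
vertex -0.354 -0.718 -1.936
vertex -0.088 -0.211 -2.264
endloop
endfacet
facet normal 0.853 0.446 -0.271
outer loop
vertex 0.148 -0.723 -2.364
vertex -0.088 -0.211 -2.264
vertex 0.494 -0.522 -0.944
endloop
endfacet
facet normal -0.644 -0.148 -0.751
outer loop
vertex -0.088 -0.211 -2.264
vertex -0.354 -0.718 -1.936
vertex -0.524 -0.08 -1.916
endloop
endfacet
facet normal 0.339 0.938 0.072
outer loop
vertex -0.088 -0.211 -2.264
vertex -0.524 -0.08 -1.916
vertex 0.494 -0.522 -0.944
endloop
endfacet
facet normal -0.643 -0.148 -0.752
outer loop
vertex -0.524 -0.08 -1.916
vertex -0.354 -0.718 -1.936
vertex -0.832 -0.43 -1.584
endloop
endfacet
facet normal -0.234 0.769 0.594
outer loop
vertex -0.524 -0.08 -1.916
vertex -0.832 -0.43 -1.584
vertex 0.494 -0.522 -0.944
endloop
endfacet
facet normal -0.643 -0.148 -0.752
outer loop
vertex -0.832 -0.43 -1.584
vertex -0.354 -0.718 -1.936
vertex -0.781 -0.996 -1.516
endloop
endfacet
facet normal -0.430 0.069 0.900
outer loop
vertex -0.832 -0.43 -1.584
vertex -0.781 -0.996 -1.516
vertex 0.494 -0.522 -0.944
endloop
endfacet
facet normal -0.643 -0.148 -0.751
outer loop
vertex -0.781 -0.996 -1.516
vertex -0.354 -0.718 -1.936
vertex -0.408 -1.353 -1.765
endloop
endfacet
facet normal -0.104 -0.640 0.762
outer loop
vertex -0.781 -0.996 -1.516
vertex -0.408 -1.353 -1.765
vertex 0.494 -0.522 -0.944
endloop
endfacet
facet normal -0.643 -0.148 -0.752
outer loop
vertex -0.408 -1.353 -1.765
vertex -0.354 -0.718 -1.936
vertex 0.005 -1.231 -2.142
endloop
endfacet
facet normal 0.499 -0.820 0.281
outer loop
vertex -0.408 -1.353 -1.765
vertex 0.005 -1.231 -2.142
vertex 0.494 -0.522 -0.944
endloop
endfacet
facet normal -0.489 0.156 0.858
outer loop
vertex 0.948 2.921 -0.715
vertex 0.413 1.807 -0.817
vertex 1.495 1.922 -0.222
endloop
endfacet
facet normal 0.138 0.498 0.856
outer loop
vertex 0.948 2.921 -0.715
vertex 1.495 1.922 -0.222
vertex 2.175 2.768 -0.824
endloop
endfacet
facet normal 0.144 0.944 0.298
outer loop
vertex 0.948 2.921 -0.715
vertex 2.175 2.768 -0.824
vertex 1.512 3.175 -1.791
endloop
endfacet
facet normal -0.479 0.877 -0.044
outer loop
vertex 0.948 2.921 -0.715
vertex 1.512 3.175 -1.791
vertex 0.423 2.581 -1.787
endloop
endfacet
facet normal -0.870 0.390 0.302
outer loop
vertex 0.948 2.921 -0.715
vertex 0.423 2.581 -1.787
vertex 0.413 1.807 -0.817
endloop
endfacet
facet normal 0.653 0.014 0.757
outer loop
vertex 2.175 2.768 -0.824
vertex 1.495 1.922 -0.222
vertex 2.397 1.559 -0.993
endloop
endfacet
facet normal -0.361 -0.539 0.761
outer loop
vertex 1.495 1.922 -0.222
vertex 0.413 1.807 -0.817
vertex 1.308 0.965 -0.989
endloop
endfacet
facet normal -0.977 -0.160 -0.138
outer loop
vertex 0.413 1.807 -0.817
vertex 0.423 2.581 -1.787
vertex 0.645 1.372 -1.956
endloop
endfacet
facet normal -0.345 0.627 -0.698
outer loop
vertex 0.423 2.581 -1.787
vertex 1.512 3.175 -1.791
vertex 1.325 2.218 -2.558
endloop
endfacet
facet normal 0.663 0.734 -0.145
outer loop
vertex 1.512 3.175 -1.791
vertex 2.175 2.768 -0.824
vertex 2.407 2.333 -1.963
endloop
endfacet
facet normal 0.479 -0.877 0.044
outer loop
vertex 1.872 1.219 -2.065
vertex 2.397 1.559 -0.993
vertex 1.308 0.965 -0.989
endloop
endfacet
facet normal -0.144 -0.944 -0.298
outer loop
vertex 1.872 1.219 -2.065
vertex 1.308 0.965 -0.989
vertex 0.645 1.372 -1.956
endloop
endfacet
facet normal -0.138 -0.498 -0.856
outer loop
vertex 1.872 1.219 -2.065
vertex 0.645 1.372 -1.956
vertex 1.325 2.218 -2.558
endloop
endfacet
facet normal 0.489 -0.156 -0.858
outer loop
vertex 1.872 1.219 -2.065
vertex 1.325 2.218 -2.558
vertex 2.407 2.333 -1.963
endloop
endfacet
facet normal 0.870 -0.390 -0.302
outer loop
vertex 1.872 1.219 -2.065
vertex 2.407 2.333 -1.963
vertex 2.397 1.559 -0.993
endloop
endfacet
facet normal 0.345 -0.627 0.698
outer loop
vertex 1.308 0.965 -0.989
vertex 2.397 1.559 -0.993
vertex 1.495 1.922 -0.222
endloop
endfacet
facet normal -0.663 -0.734 0.145
outer loop
vertex 0.645 1.372 -1.956
vertex 1.308 0.965 -0.989
vertex 0.413 1.807 -0.817
endloop
endfacet
facet normal -0.653 -0.014 -0.757
outer loop
vertex 1.325 2.218 -2.558
vertex 0.645 1.372 -1.956
vertex 0.423 2.581 -1.787
endloop
endfacet
facet normal 0.361 0.539 -0.761
outer loop
vertex 2.407 2.333 -1.963
vertex 1.325 2.218 -2.558
vertex 1.512 3.175 -1.791
endloop
endfacet
facet normal 0.977 0.160 0.138
outer loop
vertex 2.397 1.559 -0.993
vertex 2.407 2.333 -1.963
vertex 2.175 2.768 -0.824
endloop
endfacet

endsolid


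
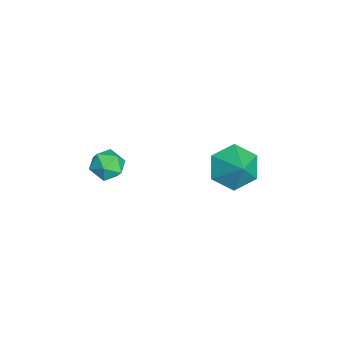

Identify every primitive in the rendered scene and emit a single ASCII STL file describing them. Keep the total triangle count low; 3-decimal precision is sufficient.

solid 
facet normal 0.157 0.914 -0.374
outer loop
vertex -0.671 -2.558 0.438
vertex -0.991 -2.261 1.029
vertex -0.266 -2.386 1.028
endloop
endfacet
facet normal 0.663 0.461 -0.590
outer loop
vertex -0.671 -2.558 0.438
vertex -0.266 -2.386 1.028
vertex -0.145 -3.018 0.67
endloop
endfacet
facet normal 0.345 -0.077 -0.935
outer loop
vertex -0.671 -2.558 0.438
vertex -0.145 -3.018 0.67
vertex -0.796 -3.284 0.452
endloop
endfacet
facet normal -0.357 0.043 -0.933
outer loop
vertex -0.671 -2.558 0.438
vertex -0.796 -3.284 0.452
vertex -1.319 -2.815 0.674
endloop
endfacet
facet normal -0.474 0.657 -0.587
outer loop
vertex -0.671 -2.558 0.438
vertex -1.319 -2.815 0.674
vertex -0.991 -2.261 1.029
endloop
endfacet
facet normal 0.981 0.193 -0.009
outer loop
vertex -0.145 -3.018 0.67
vertex -0.266 -2.386 1.028
vertex -0.141 -3.005 1.406
endloop
endfacet
facet normal 0.160 0.927 0.338
outer loop
vertex -0.266 -2.386 1.028
vertex -0.991 -2.261 1.029
vertex -0.664 -2.536 1.628
endloop
endfacet
facet normal -0.859 0.512 -0.004
outer loop
vertex -0.991 -2.261 1.029
vertex -1.319 -2.815 0.674
vertex -1.315 -2.802 1.41
endloop
endfacet
facet normal -0.671 -0.480 -0.565
outer loop
vertex -1.319 -2.815 0.674
vertex -0.796 -3.284 0.452
vertex -1.194 -3.434 1.052
endloop
endfacet
facet normal 0.467 -0.679 -0.567
outer loop
vertex -0.796 -3.284 0.452
vertex -0.145 -3.018 0.67
vertex -0.469 -3.559 1.051
endloop
endfacet
facet normal 0.357 -0.043 0.933
outer loop
vertex -0.789 -3.262 1.642
vertex -0.141 -3.005 1.406
vertex -0.664 -2.536 1.628
endloop
endfacet
facet normal -0.345 0.077 0.935
outer loop
vertex -0.789 -3.262 1.642
vertex -0.664 -2.536 1.628
vertex -1.315 -2.802 1.41
endloop
endfacet
facet normal -0.663 -0.461 0.590
outer loop
vertex -0.789 -3.262 1.642
vertex -1.315 -2.802 1.41
vertex -1.194 -3.434 1.052
endloop
endfacet
facet normal -0.157 -0.914 0.374
outer loop
vertex -0.789 -3.262 1.642
vertex -1.194 -3.434 1.052
vertex -0.469 -3.559 1.051
endloop
endfacet
facet normal 0.474 -0.657 0.587
outer loop
vertex -0.789 -3.262 1.642
vertex -0.469 -3.559 1.051
vertex -0.141 -3.005 1.406
endloop
endfacet
facet normal 0.671 0.480 0.565
outer loop
vertex -0.664 -2.536 1.628
vertex -0.141 -3.005 1.406
vertex -0.266 -2.386 1.028
endloop
endfacet
facet normal -0.467 0.679 0.567
outer loop
vertex -1.315 -2.802 1.41
vertex -0.664 -2.536 1.628
vertex -0.991 -2.261 1.029
endloop
endfacet
facet normal -0.981 -0.193 0.009
outer loop
vertex -1.194 -3.434 1.052
vertex -1.315 -2.802 1.41
vertex -1.319 -2.815 0.674
endloop
endfacet
facet normal -0.160 -0.927 -0.338
outer loop
vertex -0.469 -3.559 1.051
vertex -1.194 -3.434 1.052
vertex -0.796 -3.284 0.452
endloop
endfacet
facet normal 0.859 -0.512 0.004
outer loop
vertex -0.141 -3.005 1.406
vertex -0.469 -3.559 1.051
vertex -0.145 -3.018 0.67
endloop
endfacet
facet normal -0.738 -0.244 -0.629
outer loop
vertex -3.342 1.81 -3.217
vertex -4.032 1.824 -2.413
vertex -3.849 2.707 -2.97
endloop
endfacet
facet normal 0.817 0.527 -0.235
outer loop
vertex -3.342 1.81 -3.217
vertex -3.849 2.707 -2.97
vertex -3.088 2.136 -1.607
endloop
endfacet
facet normal -0.738 -0.244 -0.629
outer loop
vertex -3.849 2.707 -2.97
vertex -4.032 1.824 -2.413
vertex -4.539 2.722 -2.166
endloop
endfacet
facet normal 0.287 0.930 0.229
outer loop
vertex -3.849 2.707 -2.97
vertex -4.539 2.722 -2.166
vertex -3.088 2.136 -1.607
endloop
endfacet
facet normal -0.738 -0.243 -0.630
outer loop
vertex -4.539 2.722 -2.166
vertex -4.032 1.824 -2.413
vertex -4.723 1.839 -1.609
endloop
endfacet
facet normal -0.100 0.546 0.832
outer loop
vertex -4.539 2.722 -2.166
vertex -4.723 1.839 -1.609
vertex -3.088 2.136 -1.607
endloop
endfacet
facet normal -0.738 -0.243 -0.630
outer loop
vertex -4.723 1.839 -1.609
vertex -4.032 1.824 -2.413
vertex -4.216 0.941 -1.856
endloop
endfacet
facet normal 0.043 -0.242 0.969
outer loop
vertex -4.723 1.839 -1.609
vertex -4.216 0.941 -1.856
vertex -3.088 2.136 -1.607
endloop
endfacet
facet normal -0.738 -0.244 -0.630
outer loop
vertex -4.216 0.941 -1.856
vertex -4.032 1.824 -2.413
vertex -3.525 0.927 -2.66
endloop
endfacet
facet normal 0.573 -0.646 0.504
outer loop
vertex -4.216 0.941 -1.856
vertex -3.525 0.927 -2.66
vertex -3.088 2.136 -1.607
endloop
endfacet
facet normal -0.738 -0.244 -0.629
outer loop
vertex -3.525 0.927 -2.66
vertex -4.032 1.824 -2.413
vertex -3.342 1.81 -3.217
endloop
endfacet
facet normal 0.960 -0.261 -0.099
outer loop
vertex -3.525 0.927 -2.66
vertex -3.342 1.81 -3.217
vertex -3.088 2.136 -1.607
endloop
endfacet

endsolid


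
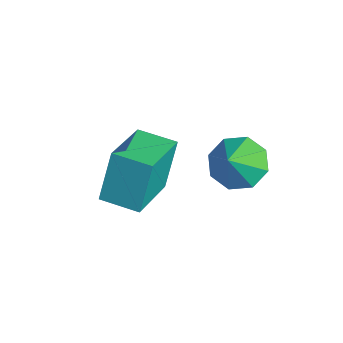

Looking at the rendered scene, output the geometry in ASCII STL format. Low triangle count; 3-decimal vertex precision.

solid 
facet normal -0.678 -0.729 0.094
outer loop
vertex -0.75 -1.02 -1.355
vertex -2.201 0.246 -1.997
vertex -0.446 -1.518 -3.026
endloop
endfacet
facet normal 0.715 -0.624 0.316
outer loop
vertex 0.401 -0.606 -3.143
vertex -0.75 -1.02 -1.355
vertex -0.446 -1.518 -3.026
endloop
endfacet
facet normal -0.678 -0.729 0.094
outer loop
vertex -0.446 -1.518 -3.026
vertex -2.201 0.246 -1.997
vertex -1.897 -0.252 -3.668
endloop
endfacet
facet normal 0.172 -0.281 -0.944
outer loop
vertex -1.897 -0.252 -3.668
vertex 0.401 -0.606 -3.143
vertex -0.446 -1.518 -3.026
endloop
endfacet
facet normal -0.172 0.281 0.944
outer loop
vertex -0.75 -1.02 -1.355
vertex -1.354 1.158 -2.114
vertex -2.201 0.246 -1.997
endloop
endfacet
facet normal 0.715 -0.624 0.316
outer loop
vertex 0.097 -0.108 -1.472
vertex -0.75 -1.02 -1.355
vertex 0.401 -0.606 -3.143
endloop
endfacet
facet normal -0.172 0.281 0.944
outer loop
vertex 0.097 -0.108 -1.472
vertex -1.354 1.158 -2.114
vertex -0.75 -1.02 -1.355
endloop
endfacet
facet normal -0.715 0.624 -0.316
outer loop
vertex -2.201 0.246 -1.997
vertex -1.354 1.158 -2.114
vertex -1.897 -0.252 -3.668
endloop
endfacet
facet normal 0.172 -0.281 -0.944
outer loop
vertex -1.05 0.66 -3.785
vertex 0.401 -0.606 -3.143
vertex -1.897 -0.252 -3.668
endloop
endfacet
facet normal -0.715 0.624 -0.316
outer loop
vertex -1.897 -0.252 -3.668
vertex -1.354 1.158 -2.114
vertex -1.05 0.66 -3.785
endloop
endfacet
facet normal 0.678 0.729 -0.094
outer loop
vertex -1.05 0.66 -3.785
vertex 0.097 -0.108 -1.472
vertex 0.401 -0.606 -3.143
endloop
endfacet
facet normal 0.678 0.729 -0.094
outer loop
vertex -1.354 1.158 -2.114
vertex 0.097 -0.108 -1.472
vertex -1.05 0.66 -3.785
endloop
endfacet
facet normal -0.496 0.467 -0.733
outer loop
vertex 0.894 2.569 -2.616
vertex 0.11 2.432 -2.173
vertex 0.74 3.09 -2.18
endloop
endfacet
facet normal 0.973 0.121 0.199
outer loop
vertex 0.894 2.569 -2.616
vertex 0.74 3.09 -2.18
vertex 0.71 1.868 -1.287
endloop
endfacet
facet normal -0.495 0.466 -0.733
outer loop
vertex 0.74 3.09 -2.18
vertex 0.11 2.432 -2.173
vertex 0.217 3.226 -1.74
endloop
endfacet
facet normal 0.642 0.442 0.626
outer loop
vertex 0.74 3.09 -2.18
vertex 0.217 3.226 -1.74
vertex 0.71 1.868 -1.287
endloop
endfacet
facet normal -0.495 0.466 -0.733
outer loop
vertex 0.217 3.226 -1.74
vertex 0.11 2.432 -2.173
vertex -0.368 2.897 -1.554
endloop
endfacet
facet normal 0.101 0.348 0.932
outer loop
vertex 0.217 3.226 -1.74
vertex -0.368 2.897 -1.554
vertex 0.71 1.868 -1.287
endloop
endfacet
facet normal -0.495 0.467 -0.733
outer loop
vertex -0.368 2.897 -1.554
vertex 0.11 2.432 -2.173
vertex -0.673 2.296 -1.731
endloop
endfacet
facet normal -0.334 -0.107 0.937
outer loop
vertex -0.368 2.897 -1.554
vertex -0.673 2.296 -1.731
vertex 0.71 1.868 -1.287
endloop
endfacet
facet normal -0.495 0.467 -0.733
outer loop
vertex -0.673 2.296 -1.731
vertex 0.11 2.432 -2.173
vertex -0.519 1.775 -2.167
endloop
endfacet
facet normal -0.407 -0.654 0.638
outer loop
vertex -0.673 2.296 -1.731
vertex -0.519 1.775 -2.167
vertex 0.71 1.868 -1.287
endloop
endfacet
facet normal -0.494 0.467 -0.733
outer loop
vertex -0.519 1.775 -2.167
vertex 0.11 2.432 -2.173
vertex 0.004 1.639 -2.606
endloop
endfacet
facet normal -0.077 -0.975 0.210
outer loop
vertex -0.519 1.775 -2.167
vertex 0.004 1.639 -2.606
vertex 0.71 1.868 -1.287
endloop
endfacet
facet normal -0.496 0.466 -0.732
outer loop
vertex 0.004 1.639 -2.606
vertex 0.11 2.432 -2.173
vertex 0.589 1.968 -2.793
endloop
endfacet
facet normal 0.465 -0.880 -0.096
outer loop
vertex 0.004 1.639 -2.606
vertex 0.589 1.968 -2.793
vertex 0.71 1.868 -1.287
endloop
endfacet
facet normal -0.495 0.467 -0.732
outer loop
vertex 0.589 1.968 -2.793
vertex 0.11 2.432 -2.173
vertex 0.894 2.569 -2.616
endloop
endfacet
facet normal 0.899 -0.427 -0.101
outer loop
vertex 0.589 1.968 -2.793
vertex 0.894 2.569 -2.616
vertex 0.71 1.868 -1.287
endloop
endfacet

endsolid


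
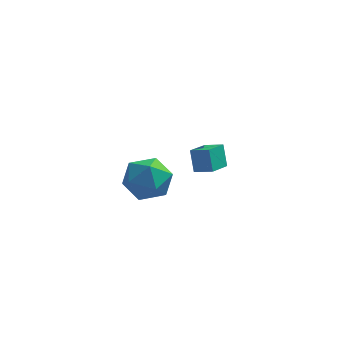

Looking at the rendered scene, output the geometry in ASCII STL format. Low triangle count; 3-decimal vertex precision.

solid 
facet normal -0.159 0.262 0.952
outer loop
vertex -0.922 -2.254 0.973
vertex -1.93 -2.798 0.954
vertex -0.982 -3.36 1.267
endloop
endfacet
facet normal 0.538 0.189 0.821
outer loop
vertex -0.922 -2.254 0.973
vertex -0.982 -3.36 1.267
vertex -0.117 -2.986 0.614
endloop
endfacet
facet normal 0.711 0.638 0.294
outer loop
vertex -0.922 -2.254 0.973
vertex -0.117 -2.986 0.614
vertex -0.532 -2.193 -0.102
endloop
endfacet
facet normal 0.121 0.988 0.100
outer loop
vertex -0.922 -2.254 0.973
vertex -0.532 -2.193 -0.102
vertex -1.652 -2.077 0.108
endloop
endfacet
facet normal -0.417 0.755 0.506
outer loop
vertex -0.922 -2.254 0.973
vertex -1.652 -2.077 0.108
vertex -1.93 -2.798 0.954
endloop
endfacet
facet normal 0.652 -0.477 0.590
outer loop
vertex -0.117 -2.986 0.614
vertex -0.982 -3.36 1.267
vertex -0.628 -3.983 0.372
endloop
endfacet
facet normal -0.478 -0.360 0.801
outer loop
vertex -0.982 -3.36 1.267
vertex -1.93 -2.798 0.954
vertex -1.748 -3.867 0.582
endloop
endfacet
facet normal -0.895 0.439 0.080
outer loop
vertex -1.93 -2.798 0.954
vertex -1.652 -2.077 0.108
vertex -2.163 -3.074 -0.134
endloop
endfacet
facet normal -0.024 0.816 -0.577
outer loop
vertex -1.652 -2.077 0.108
vertex -0.532 -2.193 -0.102
vertex -1.298 -2.7 -0.787
endloop
endfacet
facet normal 0.932 0.250 -0.263
outer loop
vertex -0.532 -2.193 -0.102
vertex -0.117 -2.986 0.614
vertex -0.35 -3.262 -0.474
endloop
endfacet
facet normal -0.121 -0.988 -0.100
outer loop
vertex -1.358 -3.806 -0.493
vertex -0.628 -3.983 0.372
vertex -1.748 -3.867 0.582
endloop
endfacet
facet normal -0.711 -0.638 -0.294
outer loop
vertex -1.358 -3.806 -0.493
vertex -1.748 -3.867 0.582
vertex -2.163 -3.074 -0.134
endloop
endfacet
facet normal -0.538 -0.189 -0.821
outer loop
vertex -1.358 -3.806 -0.493
vertex -2.163 -3.074 -0.134
vertex -1.298 -2.7 -0.787
endloop
endfacet
facet normal 0.159 -0.262 -0.952
outer loop
vertex -1.358 -3.806 -0.493
vertex -1.298 -2.7 -0.787
vertex -0.35 -3.262 -0.474
endloop
endfacet
facet normal 0.417 -0.755 -0.506
outer loop
vertex -1.358 -3.806 -0.493
vertex -0.35 -3.262 -0.474
vertex -0.628 -3.983 0.372
endloop
endfacet
facet normal 0.024 -0.816 0.577
outer loop
vertex -1.748 -3.867 0.582
vertex -0.628 -3.983 0.372
vertex -0.982 -3.36 1.267
endloop
endfacet
facet normal -0.932 -0.250 0.263
outer loop
vertex -2.163 -3.074 -0.134
vertex -1.748 -3.867 0.582
vertex -1.93 -2.798 0.954
endloop
endfacet
facet normal -0.652 0.477 -0.590
outer loop
vertex -1.298 -2.7 -0.787
vertex -2.163 -3.074 -0.134
vertex -1.652 -2.077 0.108
endloop
endfacet
facet normal 0.478 0.360 -0.801
outer loop
vertex -0.35 -3.262 -0.474
vertex -1.298 -2.7 -0.787
vertex -0.532 -2.193 -0.102
endloop
endfacet
facet normal 0.895 -0.439 -0.080
outer loop
vertex -0.628 -3.983 0.372
vertex -0.35 -3.262 -0.474
vertex -0.117 -2.986 0.614
endloop
endfacet
facet normal -0.908 0.262 -0.327
outer loop
vertex -0.145 1.854 -1.405
vertex 0.323 2.977 -1.804
vertex 0.093 1.387 -2.44
endloop
endfacet
facet normal -0.366 -0.877 0.312
outer loop
vertex 0.937 1.143 -2.136
vertex -0.145 1.854 -1.405
vertex 0.093 1.387 -2.44
endloop
endfacet
facet normal -0.908 0.262 -0.327
outer loop
vertex 0.093 1.387 -2.44
vertex 0.323 2.977 -1.804
vertex 0.561 2.51 -2.839
endloop
endfacet
facet normal 0.205 -0.402 -0.892
outer loop
vertex 0.561 2.51 -2.839
vertex 0.937 1.143 -2.136
vertex 0.093 1.387 -2.44
endloop
endfacet
facet normal -0.205 0.402 0.892
outer loop
vertex -0.145 1.854 -1.405
vertex 1.167 2.733 -1.5
vertex 0.323 2.977 -1.804
endloop
endfacet
facet normal -0.366 -0.877 0.312
outer loop
vertex 0.699 1.61 -1.101
vertex -0.145 1.854 -1.405
vertex 0.937 1.143 -2.136
endloop
endfacet
facet normal -0.205 0.402 0.892
outer loop
vertex 0.699 1.61 -1.101
vertex 1.167 2.733 -1.5
vertex -0.145 1.854 -1.405
endloop
endfacet
facet normal 0.366 0.877 -0.312
outer loop
vertex 0.323 2.977 -1.804
vertex 1.167 2.733 -1.5
vertex 0.561 2.51 -2.839
endloop
endfacet
facet normal 0.205 -0.402 -0.892
outer loop
vertex 1.405 2.266 -2.535
vertex 0.937 1.143 -2.136
vertex 0.561 2.51 -2.839
endloop
endfacet
facet normal 0.366 0.877 -0.312
outer loop
vertex 0.561 2.51 -2.839
vertex 1.167 2.733 -1.5
vertex 1.405 2.266 -2.535
endloop
endfacet
facet normal 0.908 -0.262 0.327
outer loop
vertex 1.405 2.266 -2.535
vertex 0.699 1.61 -1.101
vertex 0.937 1.143 -2.136
endloop
endfacet
facet normal 0.908 -0.262 0.327
outer loop
vertex 1.167 2.733 -1.5
vertex 0.699 1.61 -1.101
vertex 1.405 2.266 -2.535
endloop
endfacet

endsolid


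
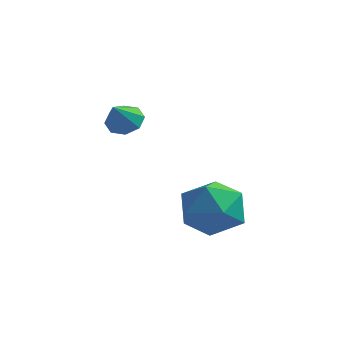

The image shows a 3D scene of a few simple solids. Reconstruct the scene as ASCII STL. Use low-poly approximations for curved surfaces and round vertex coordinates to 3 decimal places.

solid 
facet normal 0.344 0.794 0.502
outer loop
vertex 4.223 0.173 -1.019
vertex 3.558 -0.124 -0.093
vertex 4.656 -0.54 -0.188
endloop
endfacet
facet normal 0.832 0.553 0.041
outer loop
vertex 4.223 0.173 -1.019
vertex 4.656 -0.54 -0.188
vertex 4.863 -0.766 -1.325
endloop
endfacet
facet normal 0.545 0.571 -0.613
outer loop
vertex 4.223 0.173 -1.019
vertex 4.863 -0.766 -1.325
vertex 3.892 -0.492 -1.933
endloop
endfacet
facet normal -0.120 0.823 -0.555
outer loop
vertex 4.223 0.173 -1.019
vertex 3.892 -0.492 -1.933
vertex 3.086 -0.095 -1.171
endloop
endfacet
facet normal -0.244 0.961 0.133
outer loop
vertex 4.223 0.173 -1.019
vertex 3.086 -0.095 -1.171
vertex 3.558 -0.124 -0.093
endloop
endfacet
facet normal 0.971 -0.128 0.202
outer loop
vertex 4.863 -0.766 -1.325
vertex 4.656 -0.54 -0.188
vertex 4.594 -1.645 -0.589
endloop
endfacet
facet normal 0.181 0.261 0.948
outer loop
vertex 4.656 -0.54 -0.188
vertex 3.558 -0.124 -0.093
vertex 3.788 -1.248 0.173
endloop
endfacet
facet normal -0.771 0.531 0.352
outer loop
vertex 3.558 -0.124 -0.093
vertex 3.086 -0.095 -1.171
vertex 2.817 -0.974 -0.435
endloop
endfacet
facet normal -0.569 0.309 -0.762
outer loop
vertex 3.086 -0.095 -1.171
vertex 3.892 -0.492 -1.933
vertex 3.024 -1.2 -1.572
endloop
endfacet
facet normal 0.508 -0.099 -0.856
outer loop
vertex 3.892 -0.492 -1.933
vertex 4.863 -0.766 -1.325
vertex 4.122 -1.616 -1.667
endloop
endfacet
facet normal 0.120 -0.823 0.555
outer loop
vertex 3.457 -1.913 -0.741
vertex 4.594 -1.645 -0.589
vertex 3.788 -1.248 0.173
endloop
endfacet
facet normal -0.545 -0.571 0.613
outer loop
vertex 3.457 -1.913 -0.741
vertex 3.788 -1.248 0.173
vertex 2.817 -0.974 -0.435
endloop
endfacet
facet normal -0.832 -0.553 -0.041
outer loop
vertex 3.457 -1.913 -0.741
vertex 2.817 -0.974 -0.435
vertex 3.024 -1.2 -1.572
endloop
endfacet
facet normal -0.344 -0.794 -0.502
outer loop
vertex 3.457 -1.913 -0.741
vertex 3.024 -1.2 -1.572
vertex 4.122 -1.616 -1.667
endloop
endfacet
facet normal 0.244 -0.961 -0.133
outer loop
vertex 3.457 -1.913 -0.741
vertex 4.122 -1.616 -1.667
vertex 4.594 -1.645 -0.589
endloop
endfacet
facet normal 0.569 -0.309 0.762
outer loop
vertex 3.788 -1.248 0.173
vertex 4.594 -1.645 -0.589
vertex 4.656 -0.54 -0.188
endloop
endfacet
facet normal -0.508 0.099 0.856
outer loop
vertex 2.817 -0.974 -0.435
vertex 3.788 -1.248 0.173
vertex 3.558 -0.124 -0.093
endloop
endfacet
facet normal -0.971 0.128 -0.202
outer loop
vertex 3.024 -1.2 -1.572
vertex 2.817 -0.974 -0.435
vertex 3.086 -0.095 -1.171
endloop
endfacet
facet normal -0.181 -0.261 -0.948
outer loop
vertex 4.122 -1.616 -1.667
vertex 3.024 -1.2 -1.572
vertex 3.892 -0.492 -1.933
endloop
endfacet
facet normal 0.771 -0.531 -0.352
outer loop
vertex 4.594 -1.645 -0.589
vertex 4.122 -1.616 -1.667
vertex 4.863 -0.766 -1.325
endloop
endfacet
facet normal -0.034 0.686 -0.727
outer loop
vertex 1.508 -1.22 2.189
vertex 0.901 -1.066 2.363
vertex 1.494 -0.858 2.531
endloop
endfacet
facet normal 0.896 -0.285 0.339
outer loop
vertex 1.508 -1.22 2.189
vertex 1.494 -0.858 2.531
vertex 0.939 -1.834 3.177
endloop
endfacet
facet normal -0.035 0.686 -0.727
outer loop
vertex 1.494 -0.858 2.531
vertex 0.901 -1.066 2.363
vertex 1.132 -0.619 2.774
endloop
endfacet
facet normal 0.620 0.157 0.769
outer loop
vertex 1.494 -0.858 2.531
vertex 1.132 -0.619 2.774
vertex 0.939 -1.834 3.177
endloop
endfacet
facet normal -0.033 0.686 -0.727
outer loop
vertex 1.132 -0.619 2.774
vertex 0.901 -1.066 2.363
vertex 0.635 -0.641 2.776
endloop
endfacet
facet normal -0.010 0.316 0.949
outer loop
vertex 1.132 -0.619 2.774
vertex 0.635 -0.641 2.776
vertex 0.939 -1.834 3.177
endloop
endfacet
facet normal -0.033 0.686 -0.727
outer loop
vertex 0.635 -0.641 2.776
vertex 0.901 -1.066 2.363
vertex 0.294 -0.912 2.536
endloop
endfacet
facet normal -0.625 0.101 0.774
outer loop
vertex 0.635 -0.641 2.776
vertex 0.294 -0.912 2.536
vertex 0.939 -1.834 3.177
endloop
endfacet
facet normal -0.034 0.685 -0.728
outer loop
vertex 0.294 -0.912 2.536
vertex 0.901 -1.066 2.363
vertex 0.308 -1.274 2.195
endloop
endfacet
facet normal -0.864 -0.362 0.349
outer loop
vertex 0.294 -0.912 2.536
vertex 0.308 -1.274 2.195
vertex 0.939 -1.834 3.177
endloop
endfacet
facet normal -0.035 0.686 -0.727
outer loop
vertex 0.308 -1.274 2.195
vertex 0.901 -1.066 2.363
vertex 0.67 -1.513 1.952
endloop
endfacet
facet normal -0.587 -0.805 -0.082
outer loop
vertex 0.308 -1.274 2.195
vertex 0.67 -1.513 1.952
vertex 0.939 -1.834 3.177
endloop
endfacet
facet normal -0.035 0.686 -0.727
outer loop
vertex 0.67 -1.513 1.952
vertex 0.901 -1.066 2.363
vertex 1.167 -1.491 1.949
endloop
endfacet
facet normal 0.041 -0.964 -0.262
outer loop
vertex 0.67 -1.513 1.952
vertex 1.167 -1.491 1.949
vertex 0.939 -1.834 3.177
endloop
endfacet
facet normal -0.034 0.686 -0.726
outer loop
vertex 1.167 -1.491 1.949
vertex 0.901 -1.066 2.363
vertex 1.508 -1.22 2.189
endloop
endfacet
facet normal 0.657 -0.749 -0.087
outer loop
vertex 1.167 -1.491 1.949
vertex 1.508 -1.22 2.189
vertex 0.939 -1.834 3.177
endloop
endfacet

endsolid


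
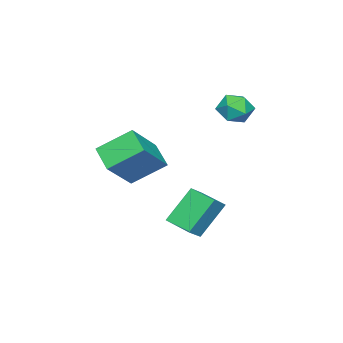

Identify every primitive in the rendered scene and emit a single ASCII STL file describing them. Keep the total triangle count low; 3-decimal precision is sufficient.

solid 
facet normal -0.816 0.059 -0.575
outer loop
vertex -0.22 2.114 -0.86
vertex 0.077 3.409 -1.149
vertex 0.854 1.512 -2.448
endloop
endfacet
facet normal -0.218 -0.952 0.213
outer loop
vertex 1.703 1.451 -1.851
vertex -0.22 2.114 -0.86
vertex 0.854 1.512 -2.448
endloop
endfacet
facet normal -0.817 0.059 -0.574
outer loop
vertex 0.854 1.512 -2.448
vertex 0.077 3.409 -1.149
vertex 1.151 2.808 -2.738
endloop
endfacet
facet normal 0.534 -0.299 -0.790
outer loop
vertex 1.151 2.808 -2.738
vertex 1.703 1.451 -1.851
vertex 0.854 1.512 -2.448
endloop
endfacet
facet normal -0.534 0.299 0.791
outer loop
vertex -0.22 2.114 -0.86
vertex 0.926 3.348 -0.552
vertex 0.077 3.409 -1.149
endloop
endfacet
facet normal -0.219 -0.952 0.212
outer loop
vertex 0.629 2.052 -0.262
vertex -0.22 2.114 -0.86
vertex 1.703 1.451 -1.851
endloop
endfacet
facet normal -0.535 0.299 0.790
outer loop
vertex 0.629 2.052 -0.262
vertex 0.926 3.348 -0.552
vertex -0.22 2.114 -0.86
endloop
endfacet
facet normal 0.218 0.952 -0.213
outer loop
vertex 0.077 3.409 -1.149
vertex 0.926 3.348 -0.552
vertex 1.151 2.808 -2.738
endloop
endfacet
facet normal 0.535 -0.299 -0.790
outer loop
vertex 2.0 2.746 -2.14
vertex 1.703 1.451 -1.851
vertex 1.151 2.808 -2.738
endloop
endfacet
facet normal 0.219 0.952 -0.213
outer loop
vertex 1.151 2.808 -2.738
vertex 0.926 3.348 -0.552
vertex 2.0 2.746 -2.14
endloop
endfacet
facet normal 0.817 -0.059 0.574
outer loop
vertex 2.0 2.746 -2.14
vertex 0.629 2.052 -0.262
vertex 1.703 1.451 -1.851
endloop
endfacet
facet normal 0.816 -0.059 0.574
outer loop
vertex 0.926 3.348 -0.552
vertex 0.629 2.052 -0.262
vertex 2.0 2.746 -2.14
endloop
endfacet
facet normal -0.569 0.578 0.584
outer loop
vertex -2.835 3.244 3.47
vertex -3.087 2.516 3.945
vertex -2.356 2.986 4.192
endloop
endfacet
facet normal -0.005 0.941 0.339
outer loop
vertex -2.835 3.244 3.47
vertex -2.356 2.986 4.192
vertex -1.931 3.259 3.442
endloop
endfacet
facet normal -0.027 0.927 -0.374
outer loop
vertex -2.835 3.244 3.47
vertex -1.931 3.259 3.442
vertex -2.4 2.958 2.73
endloop
endfacet
facet normal -0.605 0.556 -0.570
outer loop
vertex -2.835 3.244 3.47
vertex -2.4 2.958 2.73
vertex -3.115 2.499 3.041
endloop
endfacet
facet normal -0.940 0.340 0.023
outer loop
vertex -2.835 3.244 3.47
vertex -3.115 2.499 3.041
vertex -3.087 2.516 3.945
endloop
endfacet
facet normal 0.584 0.598 0.549
outer loop
vertex -1.931 3.259 3.442
vertex -2.356 2.986 4.192
vertex -1.625 2.541 3.899
endloop
endfacet
facet normal -0.328 0.013 0.945
outer loop
vertex -2.356 2.986 4.192
vertex -3.087 2.516 3.945
vertex -2.34 2.082 4.21
endloop
endfacet
facet normal -0.927 -0.372 0.036
outer loop
vertex -3.087 2.516 3.945
vertex -3.115 2.499 3.041
vertex -2.809 1.781 3.498
endloop
endfacet
facet normal -0.385 -0.025 -0.923
outer loop
vertex -3.115 2.499 3.041
vertex -2.4 2.958 2.73
vertex -2.384 2.054 2.748
endloop
endfacet
facet normal 0.549 0.576 -0.605
outer loop
vertex -2.4 2.958 2.73
vertex -1.931 3.259 3.442
vertex -1.653 2.524 2.995
endloop
endfacet
facet normal 0.605 -0.556 0.570
outer loop
vertex -1.905 1.796 3.47
vertex -1.625 2.541 3.899
vertex -2.34 2.082 4.21
endloop
endfacet
facet normal 0.027 -0.927 0.374
outer loop
vertex -1.905 1.796 3.47
vertex -2.34 2.082 4.21
vertex -2.809 1.781 3.498
endloop
endfacet
facet normal 0.005 -0.941 -0.339
outer loop
vertex -1.905 1.796 3.47
vertex -2.809 1.781 3.498
vertex -2.384 2.054 2.748
endloop
endfacet
facet normal 0.569 -0.578 -0.584
outer loop
vertex -1.905 1.796 3.47
vertex -2.384 2.054 2.748
vertex -1.653 2.524 2.995
endloop
endfacet
facet normal 0.940 -0.340 -0.023
outer loop
vertex -1.905 1.796 3.47
vertex -1.653 2.524 2.995
vertex -1.625 2.541 3.899
endloop
endfacet
facet normal 0.385 0.025 0.923
outer loop
vertex -2.34 2.082 4.21
vertex -1.625 2.541 3.899
vertex -2.356 2.986 4.192
endloop
endfacet
facet normal -0.549 -0.576 0.605
outer loop
vertex -2.809 1.781 3.498
vertex -2.34 2.082 4.21
vertex -3.087 2.516 3.945
endloop
endfacet
facet normal -0.584 -0.598 -0.549
outer loop
vertex -2.384 2.054 2.748
vertex -2.809 1.781 3.498
vertex -3.115 2.499 3.041
endloop
endfacet
facet normal 0.328 -0.013 -0.945
outer loop
vertex -1.653 2.524 2.995
vertex -2.384 2.054 2.748
vertex -2.4 2.958 2.73
endloop
endfacet
facet normal 0.927 0.372 -0.036
outer loop
vertex -1.625 2.541 3.899
vertex -1.653 2.524 2.995
vertex -1.931 3.259 3.442
endloop
endfacet
facet normal -0.747 0.079 -0.660
outer loop
vertex 1.651 -0.82 0.961
vertex 0.858 0.477 2.015
vertex 2.362 0.172 0.274
endloop
endfacet
facet normal 0.428 -0.701 -0.570
outer loop
vertex 3.962 0.003 1.685
vertex 1.651 -0.82 0.961
vertex 2.362 0.172 0.274
endloop
endfacet
facet normal -0.747 0.079 -0.660
outer loop
vertex 2.362 0.172 0.274
vertex 0.858 0.477 2.015
vertex 1.569 1.469 1.328
endloop
endfacet
facet normal 0.507 0.709 -0.490
outer loop
vertex 1.569 1.469 1.328
vertex 3.962 0.003 1.685
vertex 2.362 0.172 0.274
endloop
endfacet
facet normal -0.507 -0.709 0.490
outer loop
vertex 1.651 -0.82 0.961
vertex 2.458 0.308 3.426
vertex 0.858 0.477 2.015
endloop
endfacet
facet normal 0.428 -0.701 -0.570
outer loop
vertex 3.251 -0.989 2.372
vertex 1.651 -0.82 0.961
vertex 3.962 0.003 1.685
endloop
endfacet
facet normal -0.507 -0.709 0.490
outer loop
vertex 3.251 -0.989 2.372
vertex 2.458 0.308 3.426
vertex 1.651 -0.82 0.961
endloop
endfacet
facet normal -0.428 0.701 0.570
outer loop
vertex 0.858 0.477 2.015
vertex 2.458 0.308 3.426
vertex 1.569 1.469 1.328
endloop
endfacet
facet normal 0.507 0.709 -0.490
outer loop
vertex 3.169 1.3 2.739
vertex 3.962 0.003 1.685
vertex 1.569 1.469 1.328
endloop
endfacet
facet normal -0.428 0.701 0.570
outer loop
vertex 1.569 1.469 1.328
vertex 2.458 0.308 3.426
vertex 3.169 1.3 2.739
endloop
endfacet
facet normal 0.747 -0.079 0.660
outer loop
vertex 3.169 1.3 2.739
vertex 3.251 -0.989 2.372
vertex 3.962 0.003 1.685
endloop
endfacet
facet normal 0.747 -0.079 0.660
outer loop
vertex 2.458 0.308 3.426
vertex 3.251 -0.989 2.372
vertex 3.169 1.3 2.739
endloop
endfacet

endsolid


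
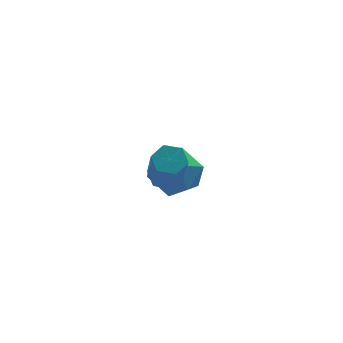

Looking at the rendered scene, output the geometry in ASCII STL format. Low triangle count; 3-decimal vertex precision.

solid 
facet normal -0.417 0.806 -0.421
outer loop
vertex -1.437 3.266 0.407
vertex -2.318 3.02 0.808
vertex -1.688 3.609 1.312
endloop
endfacet
facet normal 0.272 0.922 -0.274
outer loop
vertex -1.437 3.266 0.407
vertex -1.688 3.609 1.312
vertex -0.759 3.284 1.14
endloop
endfacet
facet normal 0.657 0.430 -0.619
outer loop
vertex -1.437 3.266 0.407
vertex -0.759 3.284 1.14
vertex -0.815 2.494 0.531
endloop
endfacet
facet normal 0.207 0.009 -0.978
outer loop
vertex -1.437 3.266 0.407
vertex -0.815 2.494 0.531
vertex -1.779 2.331 0.326
endloop
endfacet
facet normal -0.457 0.241 -0.856
outer loop
vertex -1.437 3.266 0.407
vertex -1.779 2.331 0.326
vertex -2.318 3.02 0.808
endloop
endfacet
facet normal 0.368 0.826 0.426
outer loop
vertex -0.759 3.284 1.14
vertex -1.688 3.609 1.312
vertex -1.221 3.049 1.994
endloop
endfacet
facet normal -0.747 0.638 0.188
outer loop
vertex -1.688 3.609 1.312
vertex -2.318 3.02 0.808
vertex -2.185 2.886 1.789
endloop
endfacet
facet normal -0.812 -0.275 -0.515
outer loop
vertex -2.318 3.02 0.808
vertex -1.779 2.331 0.326
vertex -2.241 2.096 1.18
endloop
endfacet
facet normal 0.262 -0.650 -0.713
outer loop
vertex -1.779 2.331 0.326
vertex -0.815 2.494 0.531
vertex -1.312 1.771 1.008
endloop
endfacet
facet normal 0.991 0.030 -0.130
outer loop
vertex -0.815 2.494 0.531
vertex -0.759 3.284 1.14
vertex -0.682 2.36 1.512
endloop
endfacet
facet normal -0.207 -0.009 0.978
outer loop
vertex -1.563 2.114 1.913
vertex -1.221 3.049 1.994
vertex -2.185 2.886 1.789
endloop
endfacet
facet normal -0.657 -0.430 0.619
outer loop
vertex -1.563 2.114 1.913
vertex -2.185 2.886 1.789
vertex -2.241 2.096 1.18
endloop
endfacet
facet normal -0.272 -0.922 0.274
outer loop
vertex -1.563 2.114 1.913
vertex -2.241 2.096 1.18
vertex -1.312 1.771 1.008
endloop
endfacet
facet normal 0.417 -0.806 0.421
outer loop
vertex -1.563 2.114 1.913
vertex -1.312 1.771 1.008
vertex -0.682 2.36 1.512
endloop
endfacet
facet normal 0.457 -0.241 0.856
outer loop
vertex -1.563 2.114 1.913
vertex -0.682 2.36 1.512
vertex -1.221 3.049 1.994
endloop
endfacet
facet normal -0.262 0.650 0.713
outer loop
vertex -2.185 2.886 1.789
vertex -1.221 3.049 1.994
vertex -1.688 3.609 1.312
endloop
endfacet
facet normal -0.991 -0.030 0.130
outer loop
vertex -2.241 2.096 1.18
vertex -2.185 2.886 1.789
vertex -2.318 3.02 0.808
endloop
endfacet
facet normal -0.368 -0.826 -0.426
outer loop
vertex -1.312 1.771 1.008
vertex -2.241 2.096 1.18
vertex -1.779 2.331 0.326
endloop
endfacet
facet normal 0.747 -0.638 -0.188
outer loop
vertex -0.682 2.36 1.512
vertex -1.312 1.771 1.008
vertex -0.815 2.494 0.531
endloop
endfacet
facet normal 0.812 0.275 0.515
outer loop
vertex -1.221 3.049 1.994
vertex -0.682 2.36 1.512
vertex -0.759 3.284 1.14
endloop
endfacet
facet normal 0.058 0.590 -0.805
outer loop
vertex -1.884 0.538 3.289
vertex -2.3 0.275 3.066
vertex -2.389 0.708 3.377
endloop
endfacet
facet normal 0.350 0.744 0.570
outer loop
vertex -1.884 0.538 3.289
vertex -2.389 0.708 3.377
vertex -2.004 -0.653 4.916
endloop
endfacet
facet normal 0.350 0.743 0.570
outer loop
vertex -2.004 -0.653 4.916
vertex -2.389 0.708 3.377
vertex -2.508 -0.483 5.004
endloop
endfacet
facet normal -0.058 -0.590 0.805
outer loop
vertex -2.004 -0.653 4.916
vertex -2.508 -0.483 5.004
vertex -2.42 -0.915 4.694
endloop
endfacet
facet normal 0.060 0.590 -0.805
outer loop
vertex -2.389 0.708 3.377
vertex -2.3 0.275 3.066
vertex -2.805 0.446 3.154
endloop
endfacet
facet normal -0.635 0.645 0.426
outer loop
vertex -2.389 0.708 3.377
vertex -2.805 0.446 3.154
vertex -2.508 -0.483 5.004
endloop
endfacet
facet normal -0.635 0.645 0.426
outer loop
vertex -2.508 -0.483 5.004
vertex -2.805 0.446 3.154
vertex -2.924 -0.745 4.781
endloop
endfacet
facet normal -0.060 -0.590 0.805
outer loop
vertex -2.508 -0.483 5.004
vertex -2.924 -0.745 4.781
vertex -2.42 -0.915 4.694
endloop
endfacet
facet normal 0.059 0.589 -0.806
outer loop
vertex -2.805 0.446 3.154
vertex -2.3 0.275 3.066
vertex -2.716 0.013 2.844
endloop
endfacet
facet normal -0.985 -0.099 -0.144
outer loop
vertex -2.805 0.446 3.154
vertex -2.716 0.013 2.844
vertex -2.924 -0.745 4.781
endloop
endfacet
facet normal -0.985 -0.097 -0.144
outer loop
vertex -2.924 -0.745 4.781
vertex -2.716 0.013 2.844
vertex -2.836 -1.178 4.471
endloop
endfacet
facet normal -0.060 -0.589 0.806
outer loop
vertex -2.924 -0.745 4.781
vertex -2.836 -1.178 4.471
vertex -2.42 -0.915 4.694
endloop
endfacet
facet normal 0.058 0.590 -0.805
outer loop
vertex -2.716 0.013 2.844
vertex -2.3 0.275 3.066
vertex -2.212 -0.157 2.756
endloop
endfacet
facet normal -0.350 -0.743 -0.570
outer loop
vertex -2.716 0.013 2.844
vertex -2.212 -0.157 2.756
vertex -2.836 -1.178 4.471
endloop
endfacet
facet normal -0.350 -0.744 -0.570
outer loop
vertex -2.836 -1.178 4.471
vertex -2.212 -0.157 2.756
vertex -2.331 -1.348 4.383
endloop
endfacet
facet normal -0.058 -0.590 0.805
outer loop
vertex -2.836 -1.178 4.471
vertex -2.331 -1.348 4.383
vertex -2.42 -0.915 4.694
endloop
endfacet
facet normal 0.060 0.590 -0.805
outer loop
vertex -2.212 -0.157 2.756
vertex -2.3 0.275 3.066
vertex -1.796 0.105 2.979
endloop
endfacet
facet normal 0.635 -0.645 -0.426
outer loop
vertex -2.212 -0.157 2.756
vertex -1.796 0.105 2.979
vertex -2.331 -1.348 4.383
endloop
endfacet
facet normal 0.635 -0.645 -0.426
outer loop
vertex -2.331 -1.348 4.383
vertex -1.796 0.105 2.979
vertex -1.915 -1.086 4.606
endloop
endfacet
facet normal -0.060 -0.590 0.805
outer loop
vertex -2.331 -1.348 4.383
vertex -1.915 -1.086 4.606
vertex -2.42 -0.915 4.694
endloop
endfacet
facet normal 0.060 0.589 -0.806
outer loop
vertex -1.796 0.105 2.979
vertex -2.3 0.275 3.066
vertex -1.884 0.538 3.289
endloop
endfacet
facet normal 0.985 0.097 0.143
outer loop
vertex -1.796 0.105 2.979
vertex -1.884 0.538 3.289
vertex -1.915 -1.086 4.606
endloop
endfacet
facet normal 0.985 0.099 0.145
outer loop
vertex -1.915 -1.086 4.606
vertex -1.884 0.538 3.289
vertex -2.004 -0.653 4.916
endloop
endfacet
facet normal -0.059 -0.589 0.806
outer loop
vertex -1.915 -1.086 4.606
vertex -2.004 -0.653 4.916
vertex -2.42 -0.915 4.694
endloop
endfacet

endsolid


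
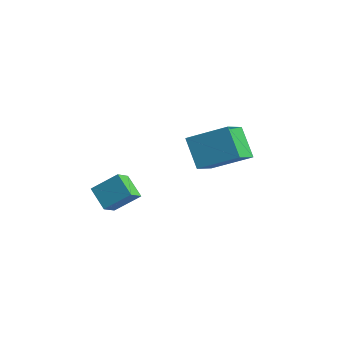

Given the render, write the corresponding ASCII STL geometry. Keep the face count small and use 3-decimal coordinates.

solid 
facet normal -0.788 -0.024 0.615
outer loop
vertex -3.296 -1.903 -1.994
vertex -2.666 -1.024 -1.152
vertex -3.668 -1.205 -2.444
endloop
endfacet
facet normal -0.460 -0.641 -0.614
outer loop
vertex -2.714 -1.176 -3.188
vertex -3.296 -1.903 -1.994
vertex -3.668 -1.205 -2.444
endloop
endfacet
facet normal -0.788 -0.024 0.615
outer loop
vertex -3.668 -1.205 -2.444
vertex -2.666 -1.024 -1.152
vertex -3.038 -0.326 -1.602
endloop
endfacet
facet normal -0.409 0.767 -0.495
outer loop
vertex -3.038 -0.326 -1.602
vertex -2.714 -1.176 -3.188
vertex -3.668 -1.205 -2.444
endloop
endfacet
facet normal 0.409 -0.767 0.495
outer loop
vertex -3.296 -1.903 -1.994
vertex -1.712 -0.995 -1.896
vertex -2.666 -1.024 -1.152
endloop
endfacet
facet normal -0.460 -0.641 -0.614
outer loop
vertex -2.342 -1.874 -2.738
vertex -3.296 -1.903 -1.994
vertex -2.714 -1.176 -3.188
endloop
endfacet
facet normal 0.409 -0.767 0.495
outer loop
vertex -2.342 -1.874 -2.738
vertex -1.712 -0.995 -1.896
vertex -3.296 -1.903 -1.994
endloop
endfacet
facet normal 0.460 0.641 0.614
outer loop
vertex -2.666 -1.024 -1.152
vertex -1.712 -0.995 -1.896
vertex -3.038 -0.326 -1.602
endloop
endfacet
facet normal -0.409 0.767 -0.495
outer loop
vertex -2.084 -0.297 -2.346
vertex -2.714 -1.176 -3.188
vertex -3.038 -0.326 -1.602
endloop
endfacet
facet normal 0.460 0.641 0.614
outer loop
vertex -3.038 -0.326 -1.602
vertex -1.712 -0.995 -1.896
vertex -2.084 -0.297 -2.346
endloop
endfacet
facet normal 0.788 0.024 -0.615
outer loop
vertex -2.084 -0.297 -2.346
vertex -2.342 -1.874 -2.738
vertex -2.714 -1.176 -3.188
endloop
endfacet
facet normal 0.788 0.024 -0.615
outer loop
vertex -1.712 -0.995 -1.896
vertex -2.342 -1.874 -2.738
vertex -2.084 -0.297 -2.346
endloop
endfacet
facet normal -0.642 -0.631 -0.435
outer loop
vertex -2.991 2.399 -0.158
vertex -3.756 3.622 -0.804
vertex -2.009 2.314 -1.482
endloop
endfacet
facet normal 0.484 -0.774 0.408
outer loop
vertex -0.764 3.538 -0.636
vertex -2.991 2.399 -0.158
vertex -2.009 2.314 -1.482
endloop
endfacet
facet normal -0.642 -0.631 -0.436
outer loop
vertex -2.009 2.314 -1.482
vertex -3.756 3.622 -0.804
vertex -2.774 3.537 -2.127
endloop
endfacet
facet normal 0.595 -0.051 -0.802
outer loop
vertex -2.774 3.537 -2.127
vertex -0.764 3.538 -0.636
vertex -2.009 2.314 -1.482
endloop
endfacet
facet normal -0.595 0.051 0.802
outer loop
vertex -2.991 2.399 -0.158
vertex -2.511 4.846 0.042
vertex -3.756 3.622 -0.804
endloop
endfacet
facet normal 0.484 -0.774 0.409
outer loop
vertex -1.746 3.623 0.687
vertex -2.991 2.399 -0.158
vertex -0.764 3.538 -0.636
endloop
endfacet
facet normal -0.595 0.051 0.802
outer loop
vertex -1.746 3.623 0.687
vertex -2.511 4.846 0.042
vertex -2.991 2.399 -0.158
endloop
endfacet
facet normal -0.483 0.774 -0.409
outer loop
vertex -3.756 3.622 -0.804
vertex -2.511 4.846 0.042
vertex -2.774 3.537 -2.127
endloop
endfacet
facet normal 0.595 -0.051 -0.802
outer loop
vertex -1.529 4.761 -1.282
vertex -0.764 3.538 -0.636
vertex -2.774 3.537 -2.127
endloop
endfacet
facet normal -0.484 0.774 -0.408
outer loop
vertex -2.774 3.537 -2.127
vertex -2.511 4.846 0.042
vertex -1.529 4.761 -1.282
endloop
endfacet
facet normal 0.642 0.631 0.436
outer loop
vertex -1.529 4.761 -1.282
vertex -1.746 3.623 0.687
vertex -0.764 3.538 -0.636
endloop
endfacet
facet normal 0.642 0.631 0.436
outer loop
vertex -2.511 4.846 0.042
vertex -1.746 3.623 0.687
vertex -1.529 4.761 -1.282
endloop
endfacet

endsolid
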